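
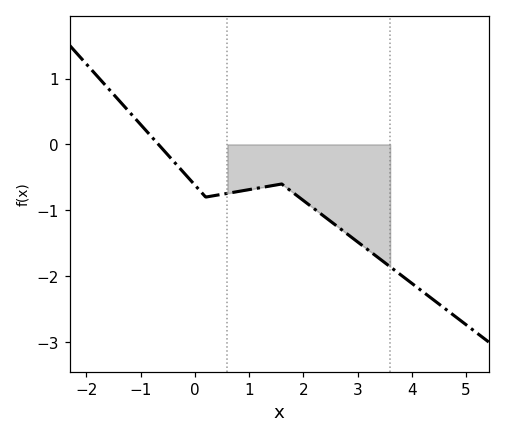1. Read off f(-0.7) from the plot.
0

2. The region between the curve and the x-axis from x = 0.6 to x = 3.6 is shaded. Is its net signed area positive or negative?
negative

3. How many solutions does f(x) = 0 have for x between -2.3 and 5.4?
1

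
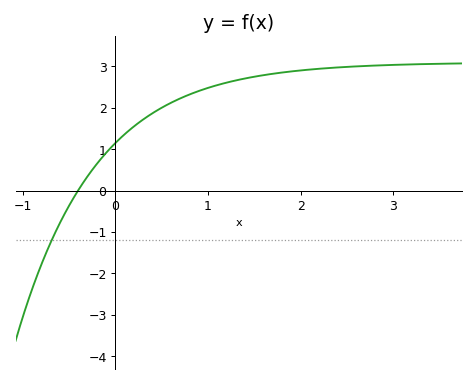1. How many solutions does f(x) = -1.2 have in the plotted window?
1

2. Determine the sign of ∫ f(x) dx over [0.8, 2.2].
positive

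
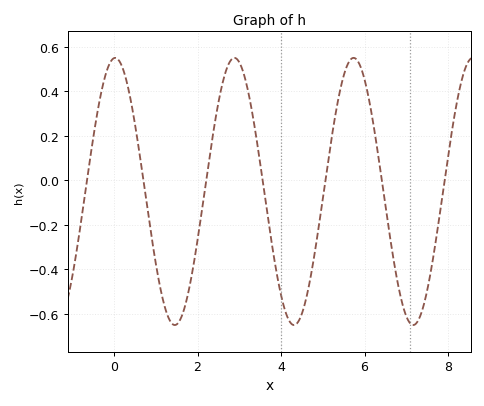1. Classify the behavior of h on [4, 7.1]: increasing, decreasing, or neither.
neither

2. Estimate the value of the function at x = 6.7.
-0.36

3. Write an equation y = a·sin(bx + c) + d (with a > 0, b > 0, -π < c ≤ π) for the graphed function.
y = 0.6sin(2.2x + 1.51) - 0.05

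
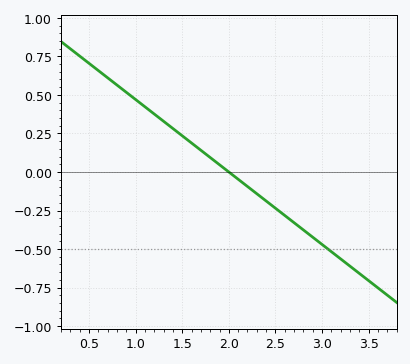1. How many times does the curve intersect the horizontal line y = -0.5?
1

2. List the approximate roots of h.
2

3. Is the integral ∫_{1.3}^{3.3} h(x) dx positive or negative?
negative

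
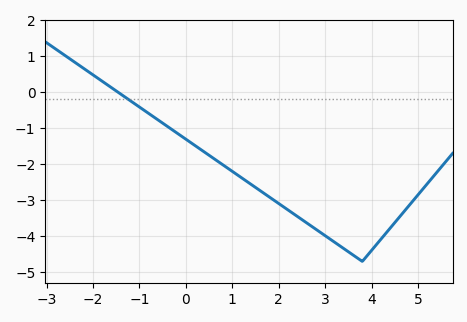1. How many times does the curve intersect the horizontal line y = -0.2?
1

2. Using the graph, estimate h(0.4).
-1.7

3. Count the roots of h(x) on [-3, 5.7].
1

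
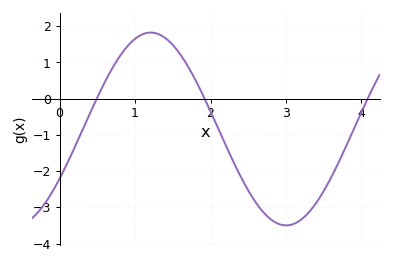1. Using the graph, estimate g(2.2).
-1.3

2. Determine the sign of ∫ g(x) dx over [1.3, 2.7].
negative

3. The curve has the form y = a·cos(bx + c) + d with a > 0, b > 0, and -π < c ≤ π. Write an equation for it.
y = 2.66cos(1.8x - 2.1) - 0.84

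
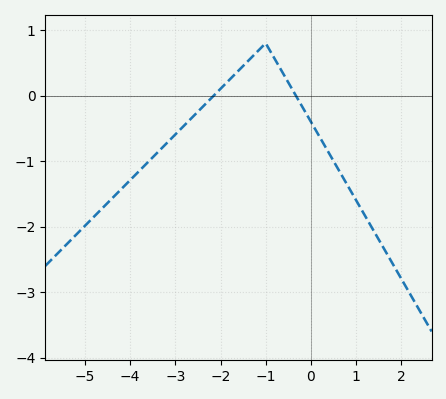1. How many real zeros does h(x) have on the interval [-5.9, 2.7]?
2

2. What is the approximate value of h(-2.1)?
0.034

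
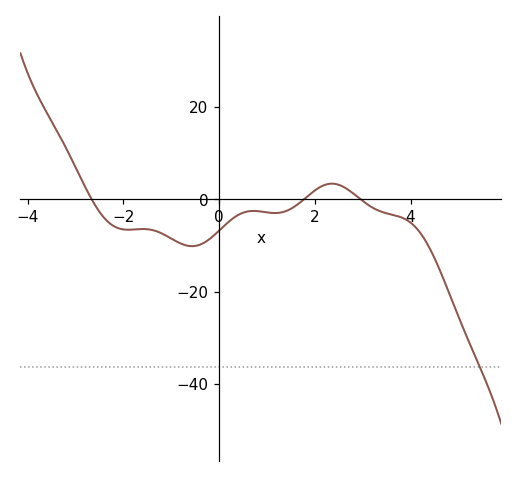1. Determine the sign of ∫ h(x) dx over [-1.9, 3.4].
negative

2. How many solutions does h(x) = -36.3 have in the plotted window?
1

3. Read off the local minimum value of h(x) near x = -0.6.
-10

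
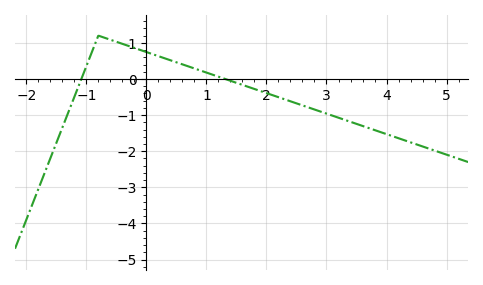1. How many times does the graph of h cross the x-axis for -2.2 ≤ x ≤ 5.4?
2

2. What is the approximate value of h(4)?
-1.5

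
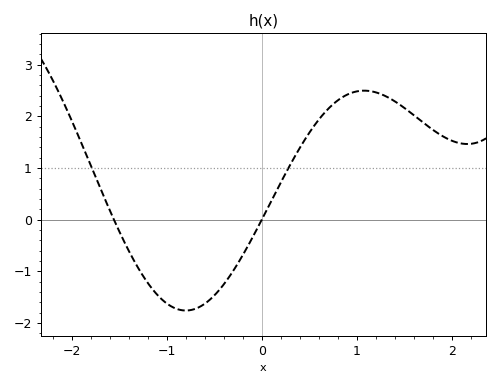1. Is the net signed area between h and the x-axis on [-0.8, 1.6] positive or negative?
positive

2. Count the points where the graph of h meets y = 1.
2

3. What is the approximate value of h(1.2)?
2.47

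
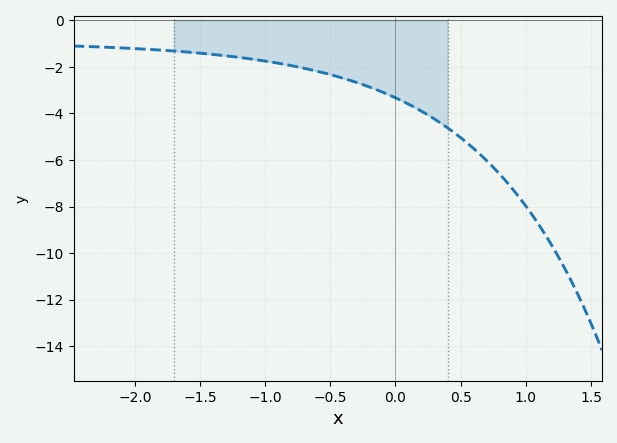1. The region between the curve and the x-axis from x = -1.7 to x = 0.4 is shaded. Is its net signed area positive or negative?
negative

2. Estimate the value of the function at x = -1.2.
-1.59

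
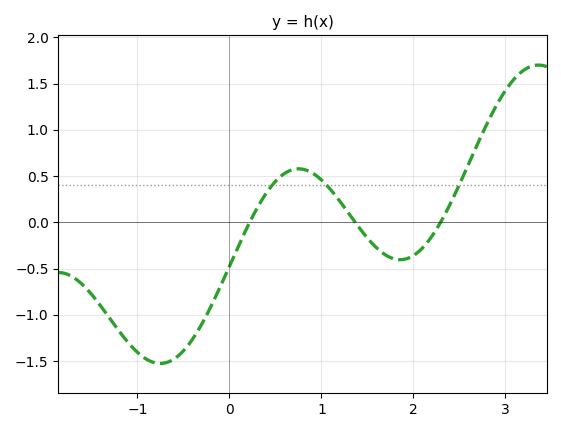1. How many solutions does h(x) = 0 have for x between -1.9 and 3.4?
3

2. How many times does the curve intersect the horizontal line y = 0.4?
3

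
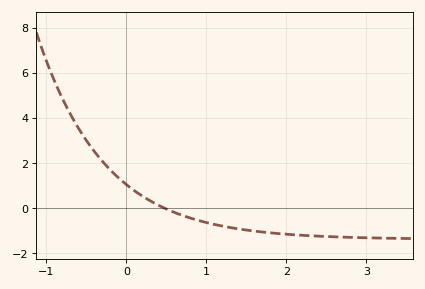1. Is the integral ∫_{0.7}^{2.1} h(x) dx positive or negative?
negative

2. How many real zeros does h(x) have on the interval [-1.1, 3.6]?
1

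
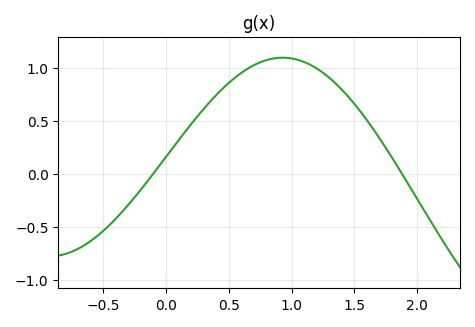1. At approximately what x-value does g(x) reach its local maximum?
0.929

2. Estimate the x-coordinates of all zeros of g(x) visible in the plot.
-0.102, 1.88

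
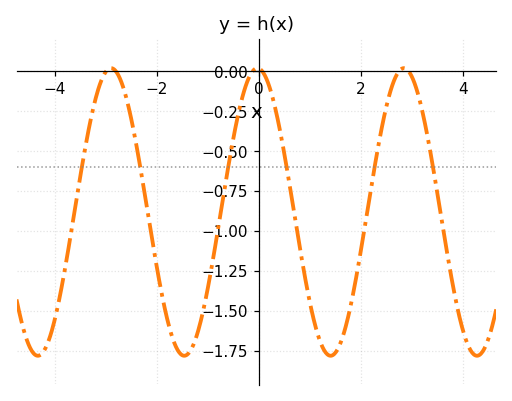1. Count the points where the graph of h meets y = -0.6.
6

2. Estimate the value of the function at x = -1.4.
-1.77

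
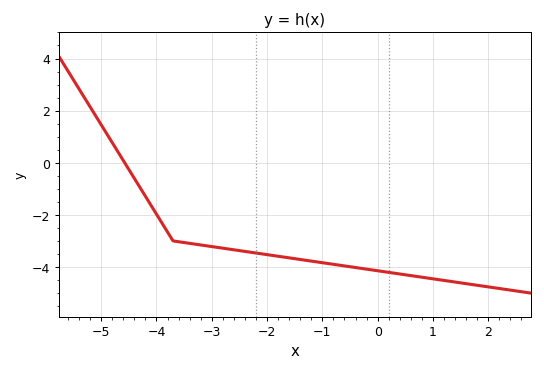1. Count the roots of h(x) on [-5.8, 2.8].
1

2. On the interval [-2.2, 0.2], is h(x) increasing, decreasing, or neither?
decreasing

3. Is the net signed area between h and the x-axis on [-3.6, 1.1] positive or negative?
negative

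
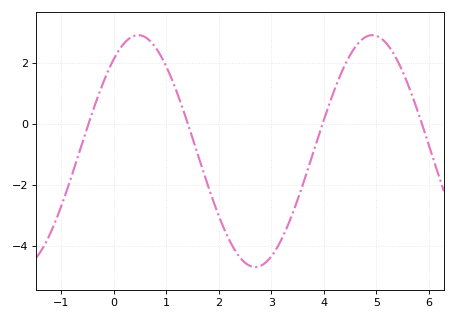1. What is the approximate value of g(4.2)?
1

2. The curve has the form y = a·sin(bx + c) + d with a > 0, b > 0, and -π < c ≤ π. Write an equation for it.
y = 3.79sin(1.4x + 0.91) - 0.89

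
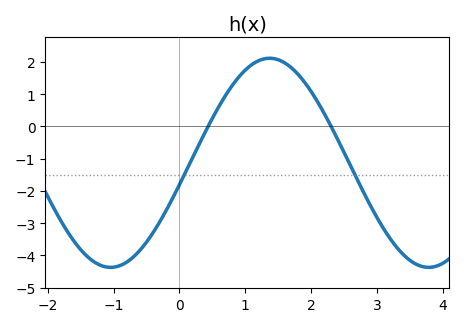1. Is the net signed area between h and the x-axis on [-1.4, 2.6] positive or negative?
negative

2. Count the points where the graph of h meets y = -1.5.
2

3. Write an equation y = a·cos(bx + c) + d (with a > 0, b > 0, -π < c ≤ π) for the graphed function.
y = 3.24cos(1.3x - 1.78) - 1.13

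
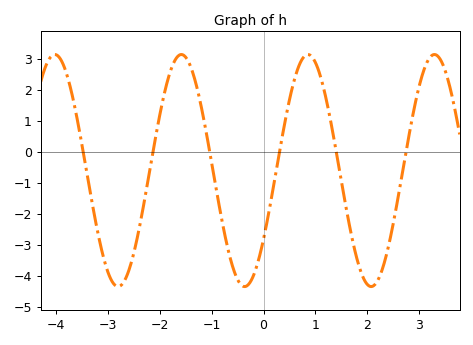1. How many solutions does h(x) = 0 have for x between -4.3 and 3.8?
6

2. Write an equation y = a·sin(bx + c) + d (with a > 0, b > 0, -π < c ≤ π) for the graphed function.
y = 3.74sin(2.6x - 0.63) - 0.61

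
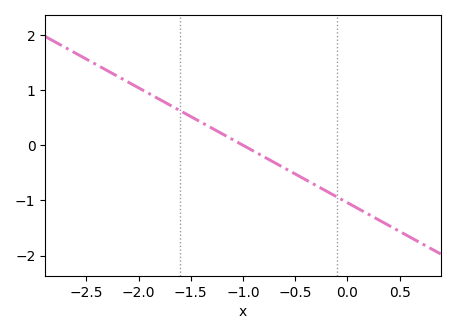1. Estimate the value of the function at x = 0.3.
-1.35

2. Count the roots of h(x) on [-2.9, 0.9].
1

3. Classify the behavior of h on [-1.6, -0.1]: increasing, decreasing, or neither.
decreasing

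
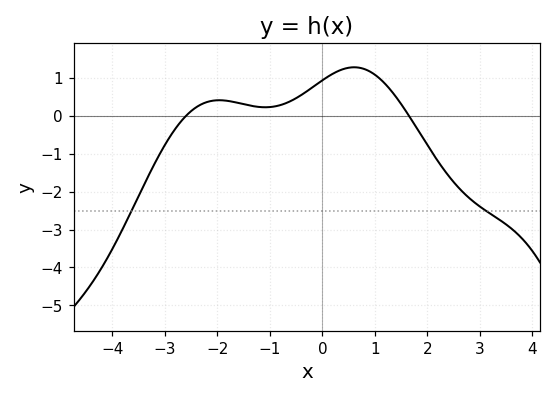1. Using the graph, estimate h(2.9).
-2.3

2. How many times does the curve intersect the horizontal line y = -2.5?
2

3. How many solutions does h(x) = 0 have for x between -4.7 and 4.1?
2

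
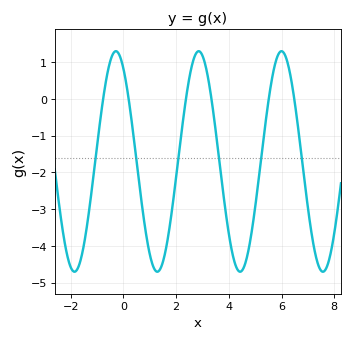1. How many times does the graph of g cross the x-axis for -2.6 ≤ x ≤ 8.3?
6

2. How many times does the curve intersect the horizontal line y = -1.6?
6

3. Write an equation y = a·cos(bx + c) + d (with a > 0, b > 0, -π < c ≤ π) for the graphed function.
y = 3cos(2x + 0.57) - 1.7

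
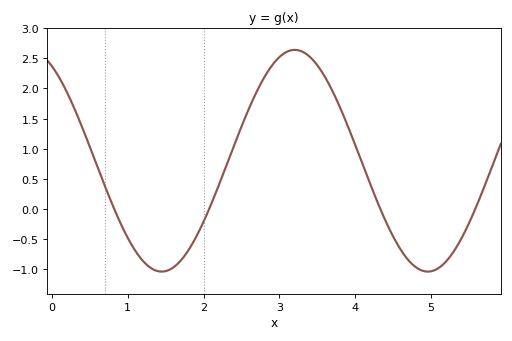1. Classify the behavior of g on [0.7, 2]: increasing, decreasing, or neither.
neither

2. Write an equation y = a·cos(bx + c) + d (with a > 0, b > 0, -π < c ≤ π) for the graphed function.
y = 1.84cos(1.8x + 0.55) + 0.8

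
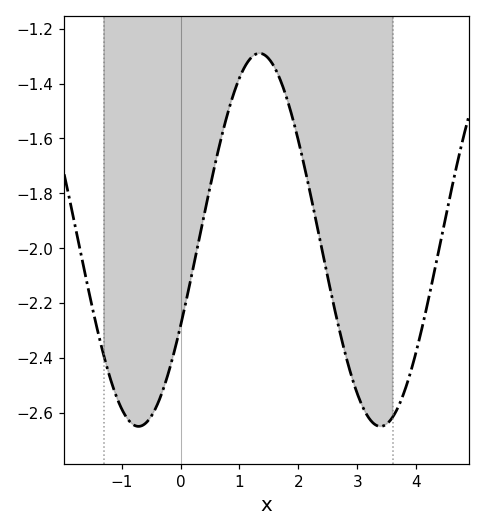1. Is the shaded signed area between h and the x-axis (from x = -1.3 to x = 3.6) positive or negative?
negative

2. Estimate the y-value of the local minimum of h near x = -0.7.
-2.65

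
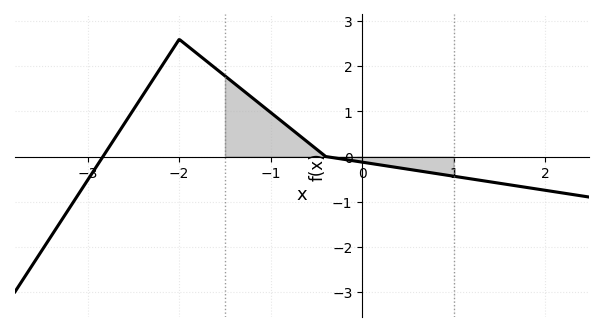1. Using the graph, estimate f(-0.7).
0.5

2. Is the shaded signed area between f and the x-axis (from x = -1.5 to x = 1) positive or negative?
positive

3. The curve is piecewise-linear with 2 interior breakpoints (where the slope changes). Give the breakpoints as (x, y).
(-2, 2.6); (-0.4, 0)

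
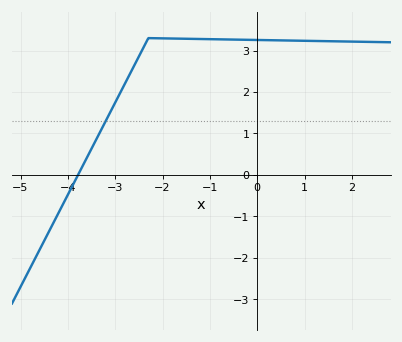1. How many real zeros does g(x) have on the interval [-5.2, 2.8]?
1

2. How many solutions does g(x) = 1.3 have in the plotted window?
1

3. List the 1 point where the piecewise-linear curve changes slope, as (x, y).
(-2.3, 3.3)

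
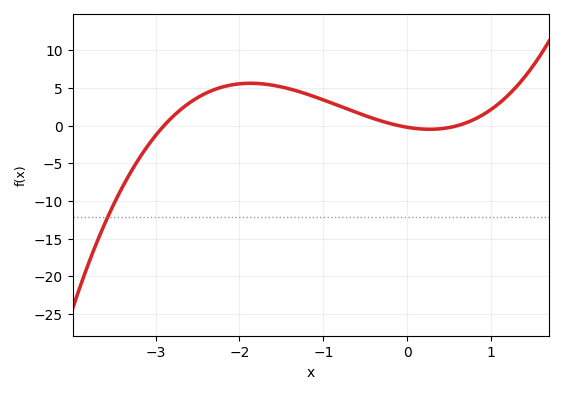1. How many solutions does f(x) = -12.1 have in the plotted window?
1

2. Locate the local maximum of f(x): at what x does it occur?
-1.87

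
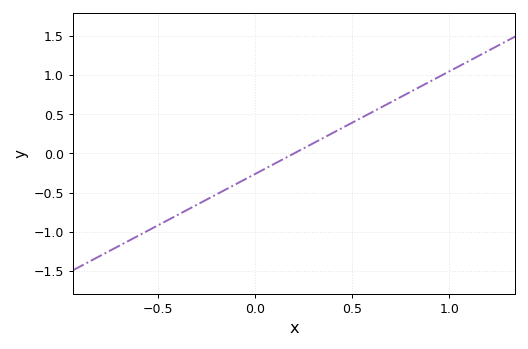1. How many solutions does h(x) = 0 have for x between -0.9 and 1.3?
1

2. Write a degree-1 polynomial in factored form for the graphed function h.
y = 1.31(x - 0.2)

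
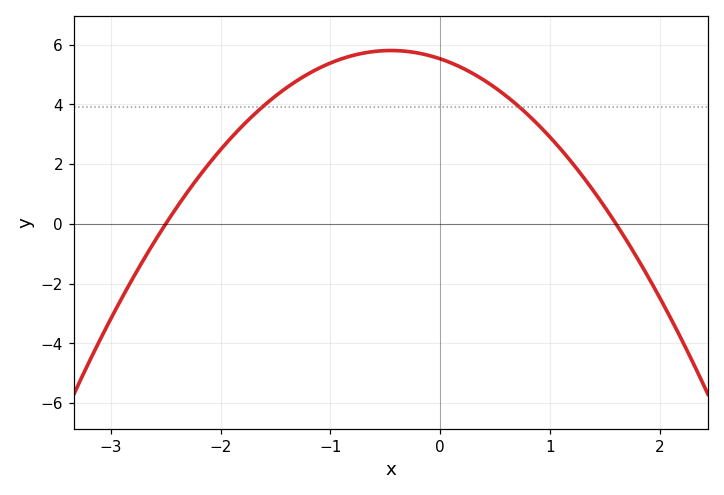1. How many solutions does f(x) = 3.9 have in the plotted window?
2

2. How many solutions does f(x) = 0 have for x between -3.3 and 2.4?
2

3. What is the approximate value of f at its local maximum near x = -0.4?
5.8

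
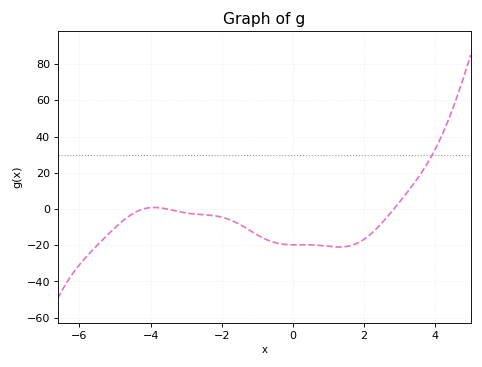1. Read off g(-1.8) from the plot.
-5.71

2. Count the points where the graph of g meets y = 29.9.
1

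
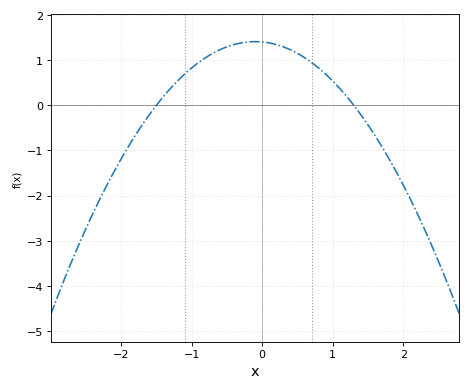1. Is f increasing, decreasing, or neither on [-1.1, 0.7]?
neither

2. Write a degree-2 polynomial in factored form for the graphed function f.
y = -0.72(x + 1.5)(x - 1.3)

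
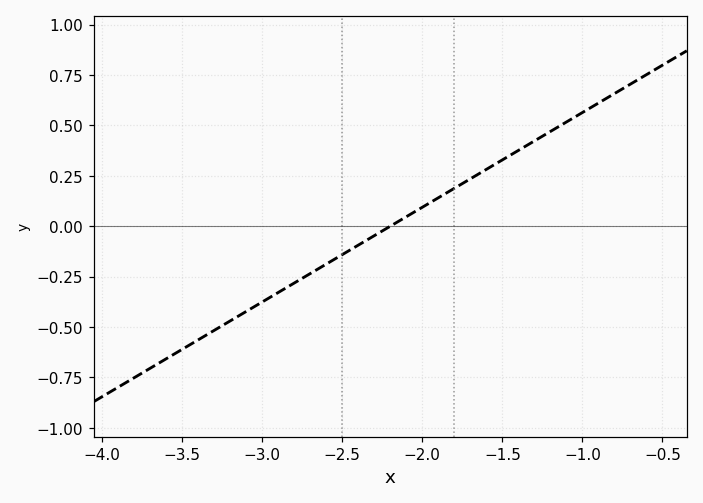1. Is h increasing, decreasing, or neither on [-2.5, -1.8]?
increasing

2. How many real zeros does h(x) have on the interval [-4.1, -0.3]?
1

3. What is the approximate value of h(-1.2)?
0.48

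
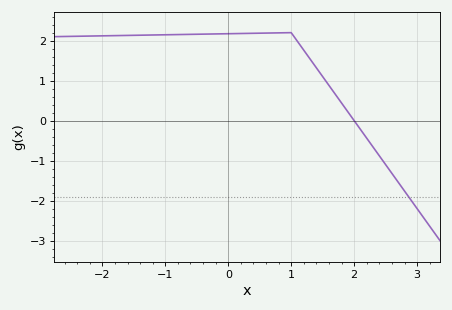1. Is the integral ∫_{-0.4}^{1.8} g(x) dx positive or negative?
positive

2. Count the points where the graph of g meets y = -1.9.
1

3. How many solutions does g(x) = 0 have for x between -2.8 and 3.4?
1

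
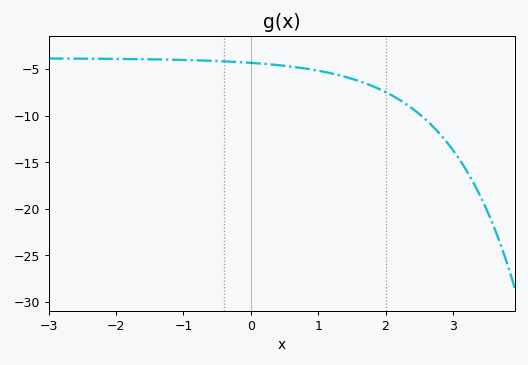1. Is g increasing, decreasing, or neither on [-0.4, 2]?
decreasing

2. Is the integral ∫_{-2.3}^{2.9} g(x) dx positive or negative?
negative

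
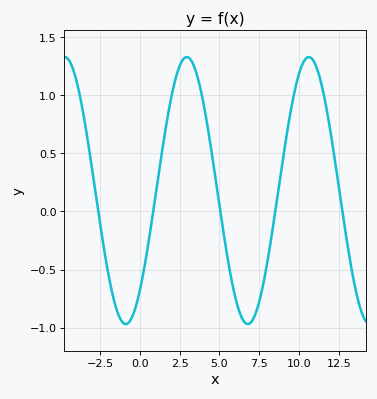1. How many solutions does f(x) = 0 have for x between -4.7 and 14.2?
5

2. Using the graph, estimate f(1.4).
0.5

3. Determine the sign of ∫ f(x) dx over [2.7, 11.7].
positive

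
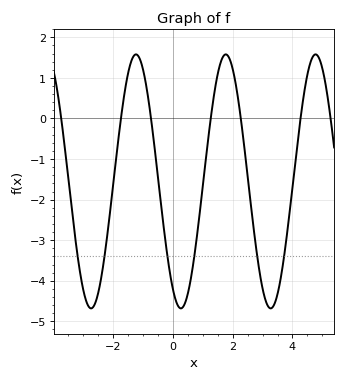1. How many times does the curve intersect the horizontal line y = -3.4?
6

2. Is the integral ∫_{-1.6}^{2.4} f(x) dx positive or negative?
negative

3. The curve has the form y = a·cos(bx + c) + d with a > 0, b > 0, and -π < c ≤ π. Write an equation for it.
y = 3.13cos(2.1x + 2.6) - 1.55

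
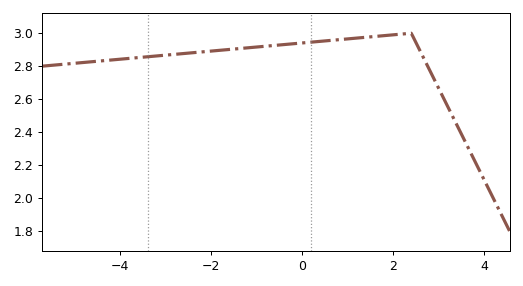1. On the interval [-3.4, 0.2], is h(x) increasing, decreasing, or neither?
increasing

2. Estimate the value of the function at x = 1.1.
2.96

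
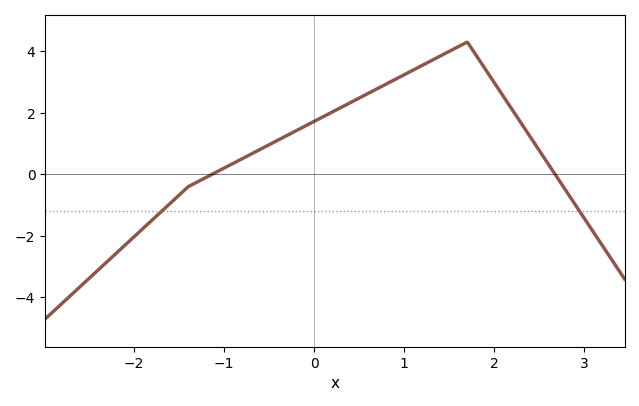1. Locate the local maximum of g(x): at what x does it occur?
1.7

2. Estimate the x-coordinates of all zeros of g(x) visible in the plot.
-1.1, 2.7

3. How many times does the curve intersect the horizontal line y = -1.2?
2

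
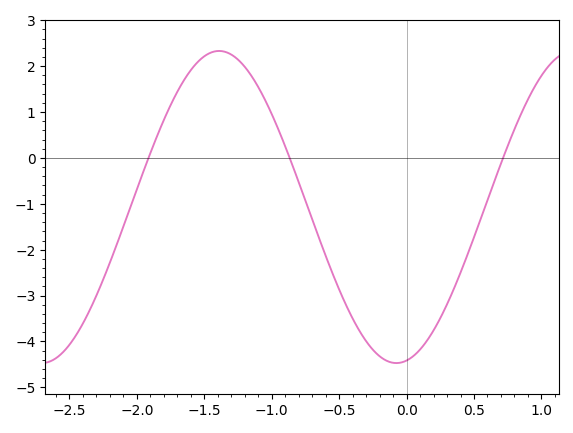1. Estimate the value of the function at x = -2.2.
-2.3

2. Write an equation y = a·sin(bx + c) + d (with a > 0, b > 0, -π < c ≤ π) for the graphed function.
y = 3.4sin(2.4x - 1.4) - 1.07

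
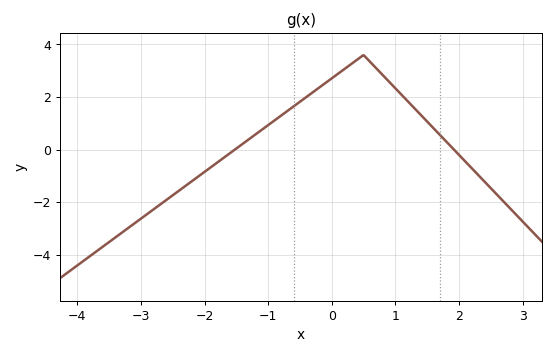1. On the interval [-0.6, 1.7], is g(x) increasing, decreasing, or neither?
neither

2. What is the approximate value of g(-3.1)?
-2.8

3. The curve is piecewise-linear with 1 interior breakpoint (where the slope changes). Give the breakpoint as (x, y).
(0.5, 3.6)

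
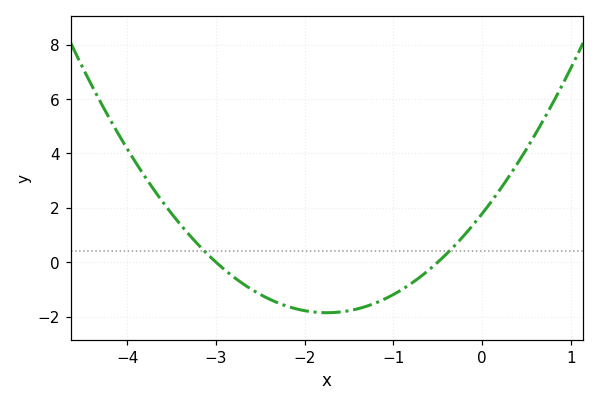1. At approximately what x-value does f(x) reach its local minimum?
-1.8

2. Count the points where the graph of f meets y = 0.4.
2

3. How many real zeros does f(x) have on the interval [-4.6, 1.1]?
2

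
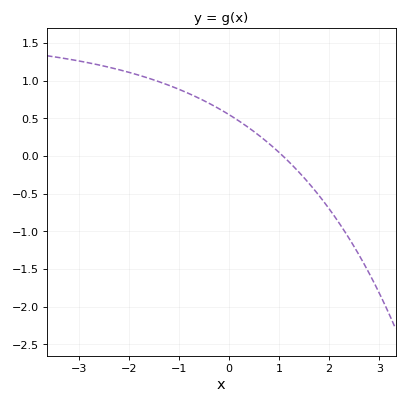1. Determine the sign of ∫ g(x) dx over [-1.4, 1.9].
positive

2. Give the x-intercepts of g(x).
1.1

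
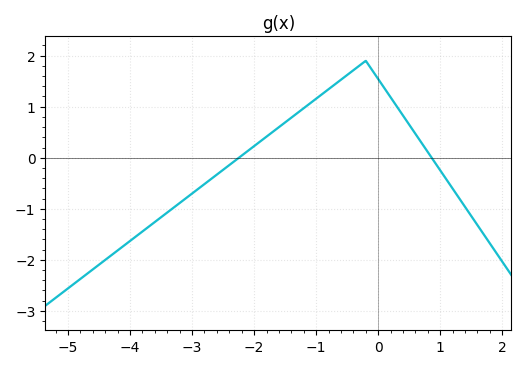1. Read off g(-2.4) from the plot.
-0.144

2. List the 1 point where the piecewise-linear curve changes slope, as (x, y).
(-0.2, 1.9)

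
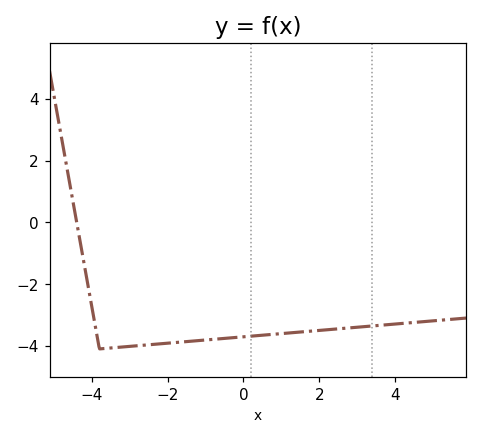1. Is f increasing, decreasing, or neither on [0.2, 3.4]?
increasing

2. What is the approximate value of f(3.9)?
-3.3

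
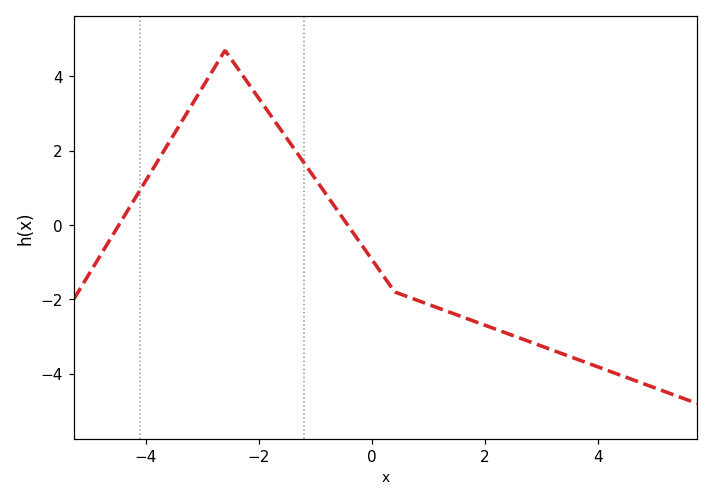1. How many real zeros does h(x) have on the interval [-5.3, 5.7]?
2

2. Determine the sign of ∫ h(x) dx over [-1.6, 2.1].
negative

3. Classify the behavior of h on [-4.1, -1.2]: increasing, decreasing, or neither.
neither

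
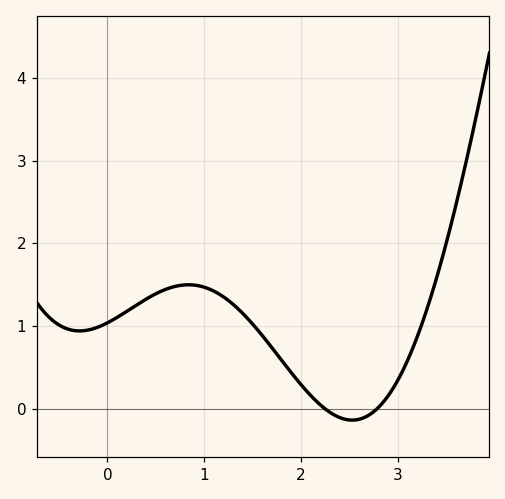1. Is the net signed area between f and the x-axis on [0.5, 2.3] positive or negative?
positive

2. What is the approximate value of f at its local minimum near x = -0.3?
0.9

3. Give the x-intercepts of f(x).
2.2, 2.8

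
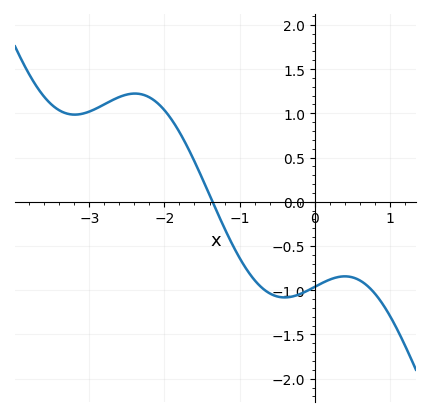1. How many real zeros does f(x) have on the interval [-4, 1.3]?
1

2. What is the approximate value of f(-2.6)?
1.2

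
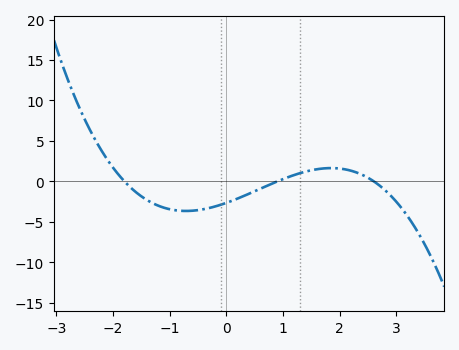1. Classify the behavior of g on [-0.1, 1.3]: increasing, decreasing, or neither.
increasing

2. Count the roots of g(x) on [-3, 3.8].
3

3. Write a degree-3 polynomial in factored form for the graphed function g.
y = -0.63(x + 1.8)(x - 0.9)(x - 2.6)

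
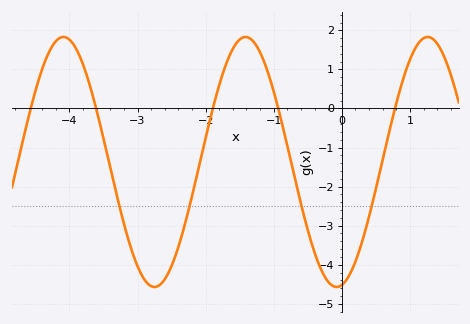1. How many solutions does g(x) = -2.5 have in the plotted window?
4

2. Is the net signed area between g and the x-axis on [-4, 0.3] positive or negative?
negative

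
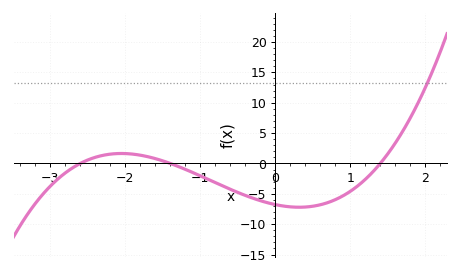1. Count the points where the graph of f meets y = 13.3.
1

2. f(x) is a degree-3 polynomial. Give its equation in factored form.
y = 1.33(x + 2.6)(x + 1.4)(x - 1.4)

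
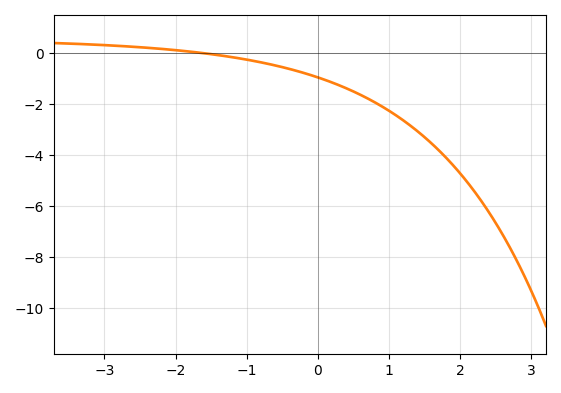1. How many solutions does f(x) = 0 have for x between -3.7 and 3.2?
1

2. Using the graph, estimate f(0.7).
-1.79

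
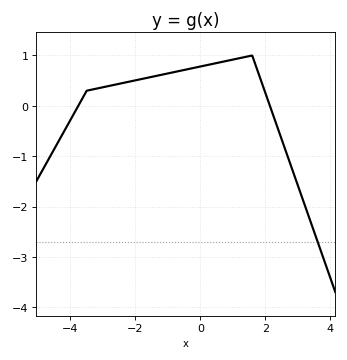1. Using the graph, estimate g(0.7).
0.9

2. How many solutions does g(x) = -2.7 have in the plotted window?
1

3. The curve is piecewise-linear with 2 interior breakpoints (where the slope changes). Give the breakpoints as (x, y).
(-3.5, 0.3); (1.6, 1)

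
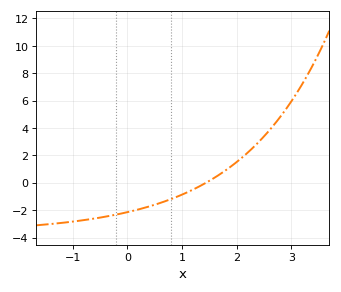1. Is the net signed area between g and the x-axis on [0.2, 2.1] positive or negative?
negative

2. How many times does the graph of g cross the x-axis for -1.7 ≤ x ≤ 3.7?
1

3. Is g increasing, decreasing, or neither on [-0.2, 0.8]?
increasing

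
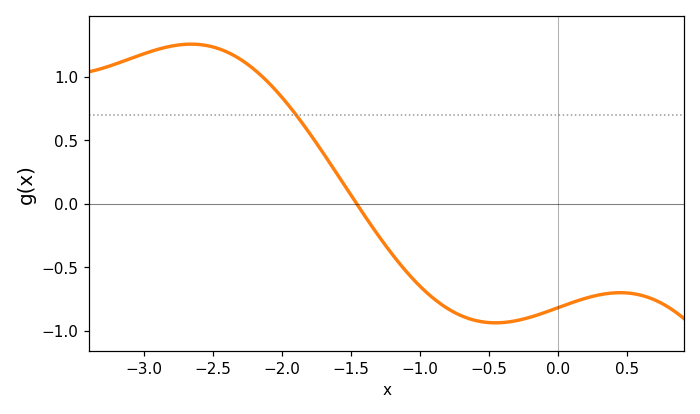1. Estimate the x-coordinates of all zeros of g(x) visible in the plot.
-1.46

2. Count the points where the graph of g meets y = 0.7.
1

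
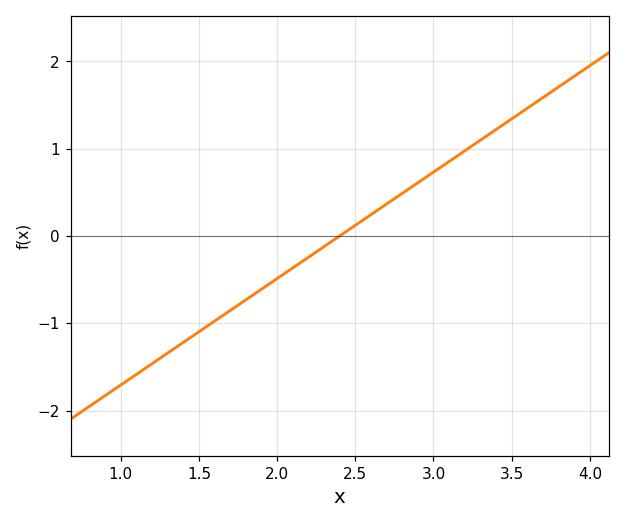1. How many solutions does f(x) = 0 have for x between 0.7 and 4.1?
1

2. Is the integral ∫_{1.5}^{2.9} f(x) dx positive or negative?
negative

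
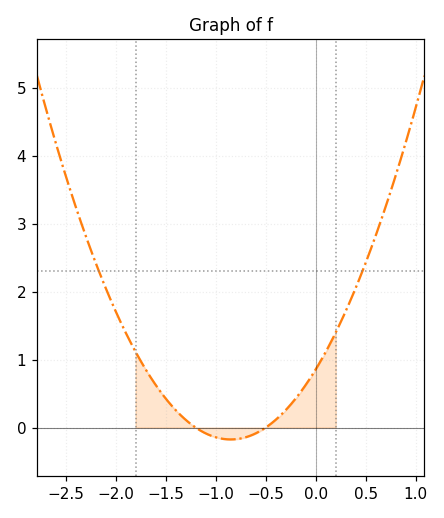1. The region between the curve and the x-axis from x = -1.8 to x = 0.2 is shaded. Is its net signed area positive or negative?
positive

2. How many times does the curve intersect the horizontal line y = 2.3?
2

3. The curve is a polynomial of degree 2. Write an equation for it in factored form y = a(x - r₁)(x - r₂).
y = 1.43(x + 1.2)(x + 0.5)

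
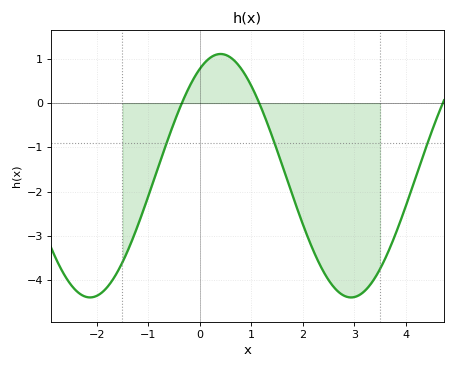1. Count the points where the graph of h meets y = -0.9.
3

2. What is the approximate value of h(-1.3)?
-3.1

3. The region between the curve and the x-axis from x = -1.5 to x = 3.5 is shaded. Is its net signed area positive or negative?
negative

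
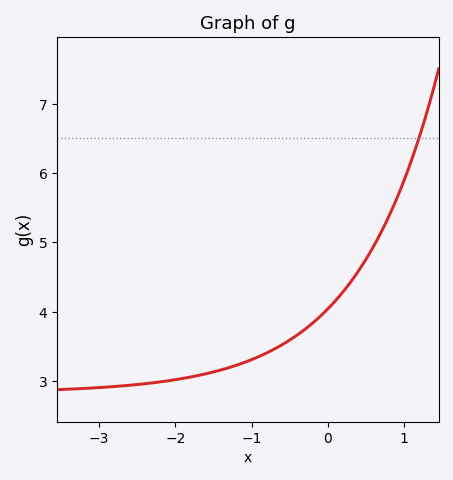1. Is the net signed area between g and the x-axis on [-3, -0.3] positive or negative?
positive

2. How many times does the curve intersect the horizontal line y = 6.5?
1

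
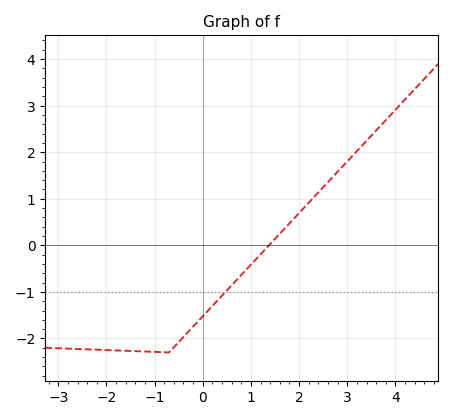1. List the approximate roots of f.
1.4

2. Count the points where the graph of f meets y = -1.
1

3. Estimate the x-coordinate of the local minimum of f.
-0.8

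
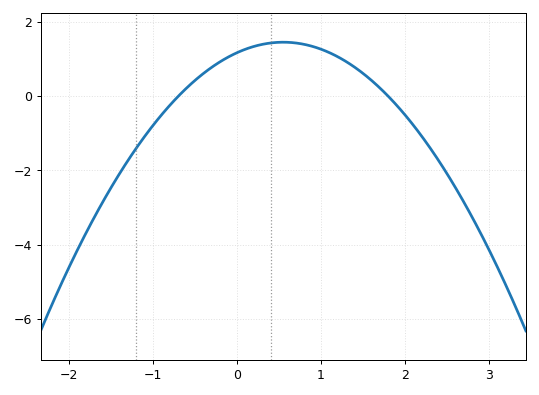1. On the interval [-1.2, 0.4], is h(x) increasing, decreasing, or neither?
increasing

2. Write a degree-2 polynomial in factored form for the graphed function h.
y = -0.93(x + 0.7)(x - 1.8)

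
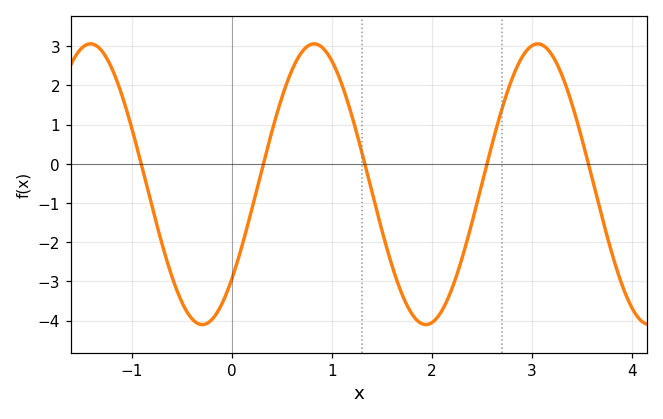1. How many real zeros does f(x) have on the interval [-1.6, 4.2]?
5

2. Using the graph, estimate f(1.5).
-1.69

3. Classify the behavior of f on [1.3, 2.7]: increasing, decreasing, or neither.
neither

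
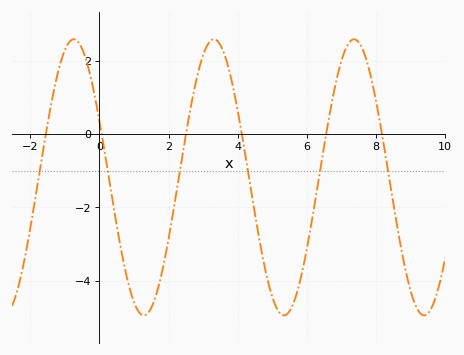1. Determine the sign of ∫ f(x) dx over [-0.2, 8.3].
negative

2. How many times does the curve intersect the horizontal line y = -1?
6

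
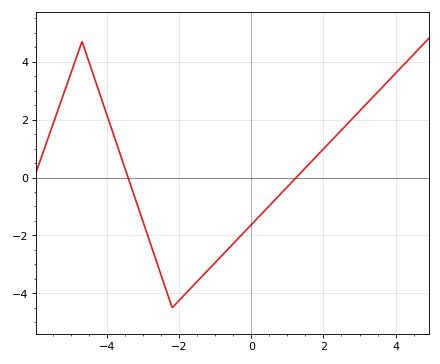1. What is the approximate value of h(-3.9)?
1.76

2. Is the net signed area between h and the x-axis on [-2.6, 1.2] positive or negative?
negative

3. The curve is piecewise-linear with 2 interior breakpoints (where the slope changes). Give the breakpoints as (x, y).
(-4.7, 4.7); (-2.2, -4.5)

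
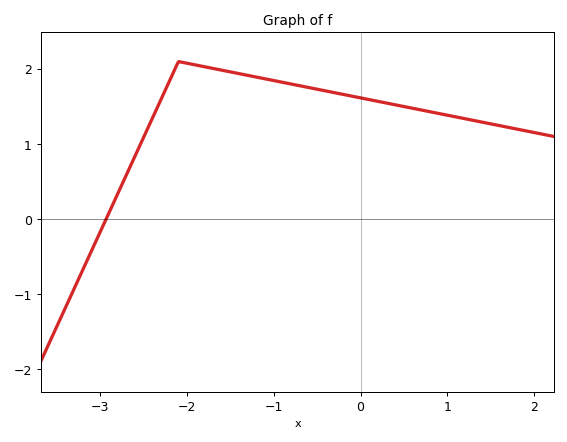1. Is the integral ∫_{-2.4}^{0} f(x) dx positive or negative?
positive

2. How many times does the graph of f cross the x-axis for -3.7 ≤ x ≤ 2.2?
1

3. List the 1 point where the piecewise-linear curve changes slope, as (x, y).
(-2.1, 2.1)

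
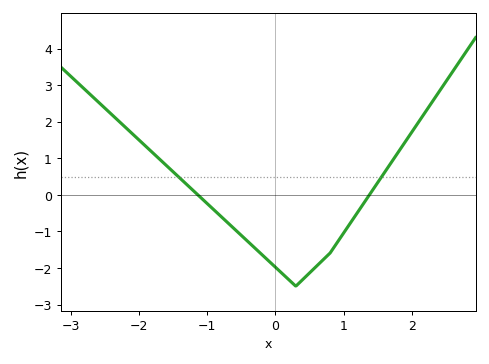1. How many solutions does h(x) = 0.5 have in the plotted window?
2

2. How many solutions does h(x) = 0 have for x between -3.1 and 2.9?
2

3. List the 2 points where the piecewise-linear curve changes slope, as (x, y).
(0.3, -2.5); (0.8, -1.6)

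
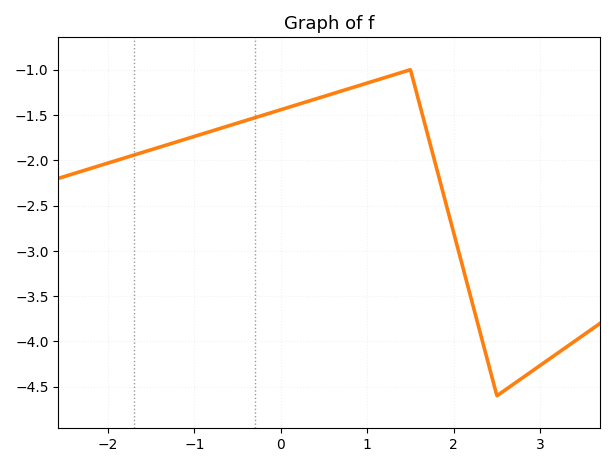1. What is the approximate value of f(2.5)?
-4.6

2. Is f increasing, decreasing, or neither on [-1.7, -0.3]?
increasing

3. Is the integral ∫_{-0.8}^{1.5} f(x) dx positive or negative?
negative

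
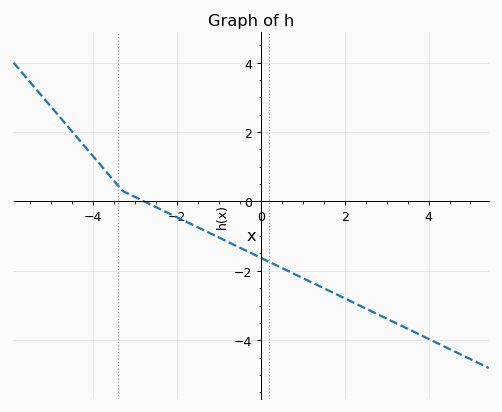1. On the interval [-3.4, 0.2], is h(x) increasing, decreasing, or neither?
decreasing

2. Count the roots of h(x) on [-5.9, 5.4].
1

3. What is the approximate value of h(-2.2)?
-0.342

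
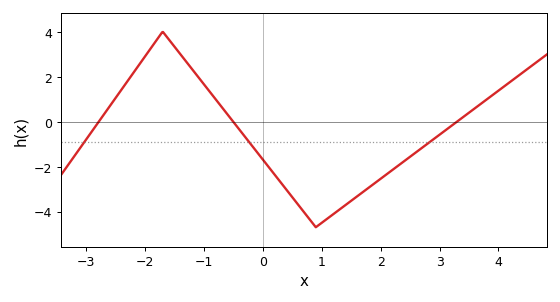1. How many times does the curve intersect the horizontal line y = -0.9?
3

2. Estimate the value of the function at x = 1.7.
-3.2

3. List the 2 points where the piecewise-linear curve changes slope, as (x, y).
(-1.7, 4); (0.9, -4.7)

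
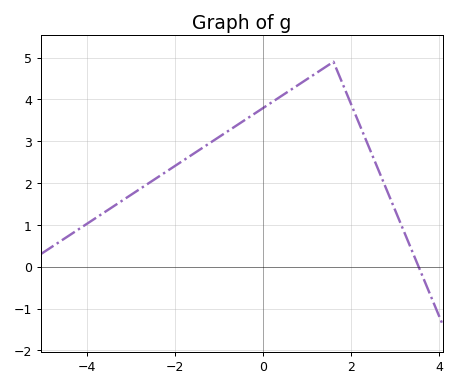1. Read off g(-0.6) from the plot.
3.4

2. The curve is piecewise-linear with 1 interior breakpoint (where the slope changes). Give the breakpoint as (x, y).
(1.6, 4.9)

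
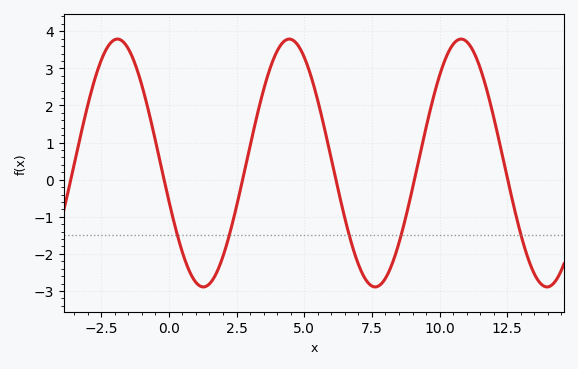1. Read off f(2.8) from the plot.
0.3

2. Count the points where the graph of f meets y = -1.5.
5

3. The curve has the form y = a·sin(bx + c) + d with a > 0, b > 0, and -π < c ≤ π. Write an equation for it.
y = 3.34sin(0.99x - 2.8) + 0.45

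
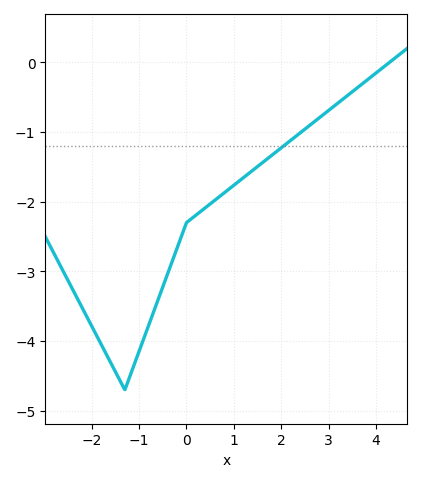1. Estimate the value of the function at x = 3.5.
-0.4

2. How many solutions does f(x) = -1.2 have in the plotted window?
1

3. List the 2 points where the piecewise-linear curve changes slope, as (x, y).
(-1.3, -4.7); (0, -2.3)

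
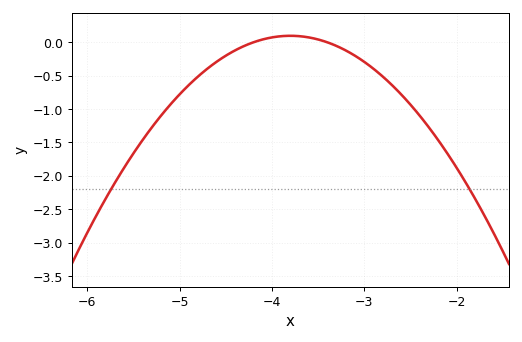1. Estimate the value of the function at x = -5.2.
-1.1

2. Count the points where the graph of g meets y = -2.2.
2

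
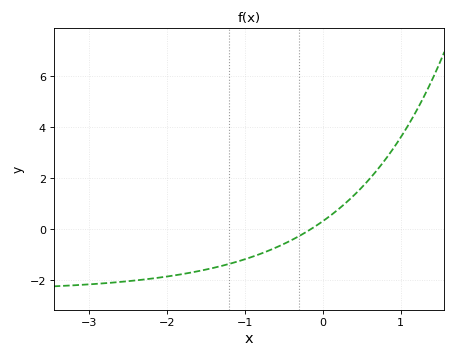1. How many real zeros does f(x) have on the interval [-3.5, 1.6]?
1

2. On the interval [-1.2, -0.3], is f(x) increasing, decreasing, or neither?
increasing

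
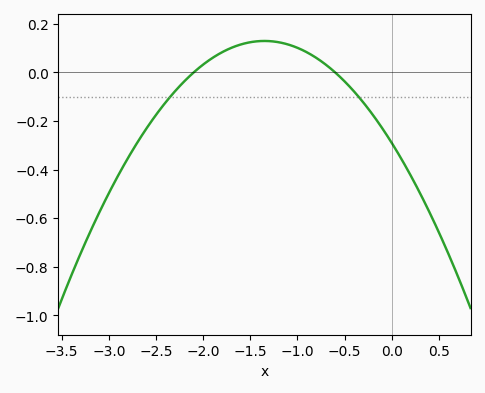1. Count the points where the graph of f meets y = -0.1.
2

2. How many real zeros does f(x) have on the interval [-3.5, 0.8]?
2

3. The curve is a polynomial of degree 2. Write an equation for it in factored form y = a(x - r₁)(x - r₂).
y = -0.23(x + 2.1)(x + 0.6)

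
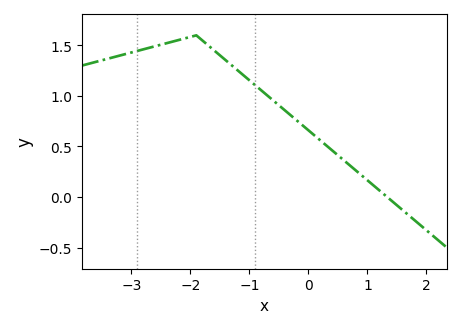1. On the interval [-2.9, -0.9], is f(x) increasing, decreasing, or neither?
neither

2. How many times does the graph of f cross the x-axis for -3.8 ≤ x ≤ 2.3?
1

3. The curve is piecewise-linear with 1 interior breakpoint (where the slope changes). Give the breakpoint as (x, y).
(-1.9, 1.6)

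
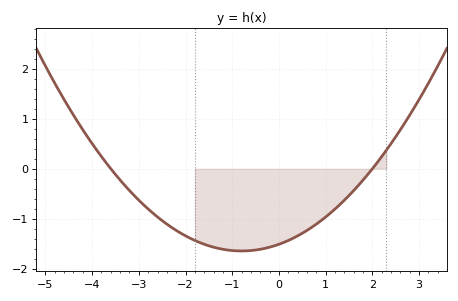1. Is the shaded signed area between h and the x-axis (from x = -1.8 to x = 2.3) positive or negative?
negative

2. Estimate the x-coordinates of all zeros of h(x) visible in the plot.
-3.6, 2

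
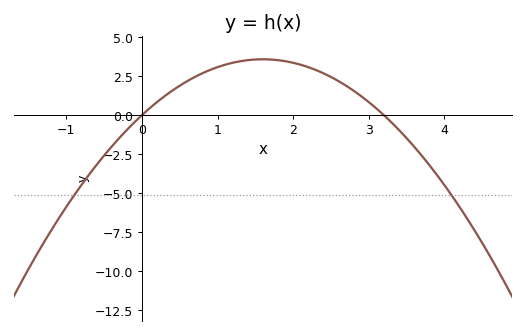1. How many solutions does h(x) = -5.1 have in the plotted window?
2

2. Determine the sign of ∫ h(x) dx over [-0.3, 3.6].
positive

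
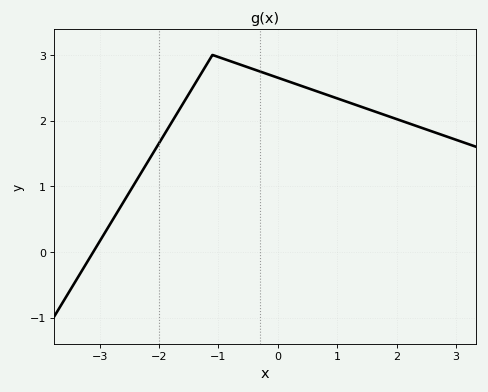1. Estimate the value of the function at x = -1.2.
2.85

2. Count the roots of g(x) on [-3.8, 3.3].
1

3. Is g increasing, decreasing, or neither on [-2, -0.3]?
neither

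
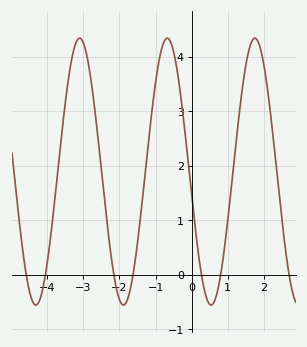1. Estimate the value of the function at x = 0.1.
0.847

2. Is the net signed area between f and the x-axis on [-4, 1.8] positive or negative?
positive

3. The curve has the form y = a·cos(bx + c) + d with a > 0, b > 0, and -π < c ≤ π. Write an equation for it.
y = 2.45cos(2.59x + 1.75) + 1.89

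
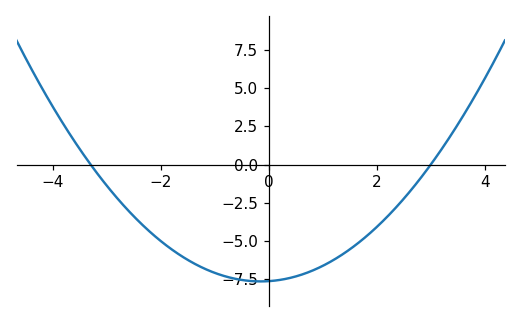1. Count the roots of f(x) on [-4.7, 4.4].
2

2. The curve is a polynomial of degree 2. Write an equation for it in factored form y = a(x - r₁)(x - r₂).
y = 0.77(x + 3.3)(x - 3)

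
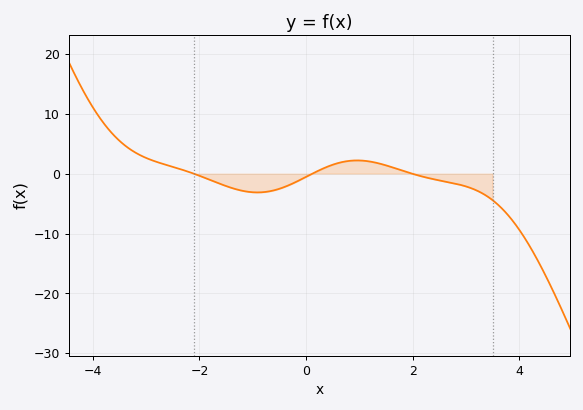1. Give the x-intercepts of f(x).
-2.11, 0.12, 1.99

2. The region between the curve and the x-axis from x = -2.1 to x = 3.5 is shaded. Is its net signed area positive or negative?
negative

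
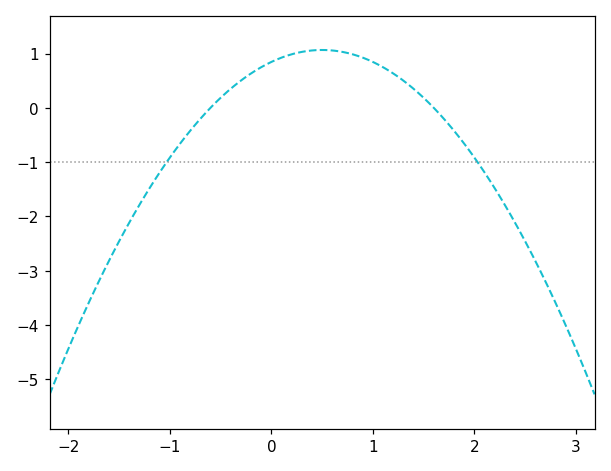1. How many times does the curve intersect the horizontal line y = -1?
2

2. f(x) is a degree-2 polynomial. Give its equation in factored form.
y = -0.88(x + 0.6)(x - 1.6)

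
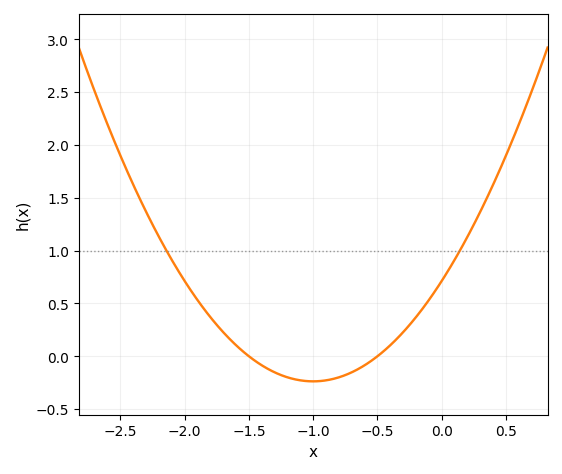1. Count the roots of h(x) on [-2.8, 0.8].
2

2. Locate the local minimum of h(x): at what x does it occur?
-1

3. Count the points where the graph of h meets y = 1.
2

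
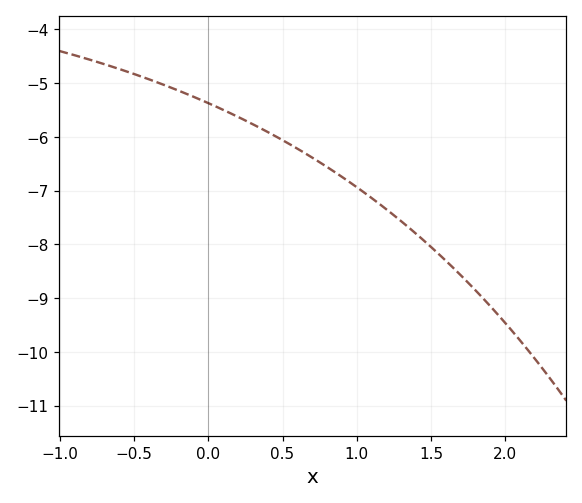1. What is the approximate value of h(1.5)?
-8.05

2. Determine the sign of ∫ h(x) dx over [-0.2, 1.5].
negative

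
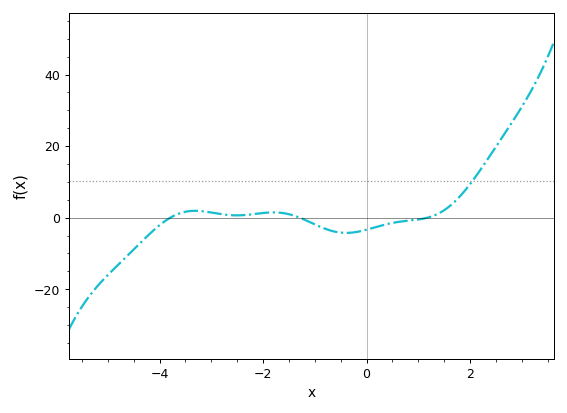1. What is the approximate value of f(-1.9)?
1.43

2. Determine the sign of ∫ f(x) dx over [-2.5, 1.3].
negative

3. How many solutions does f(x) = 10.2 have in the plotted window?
1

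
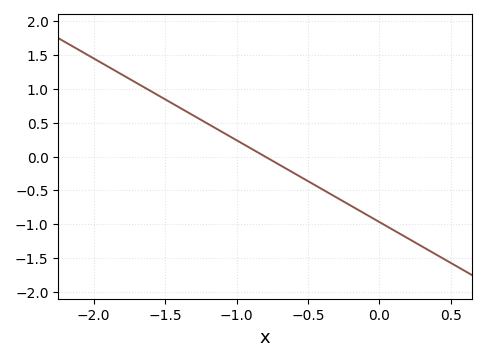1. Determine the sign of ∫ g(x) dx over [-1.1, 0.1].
negative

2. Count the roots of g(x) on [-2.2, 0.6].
1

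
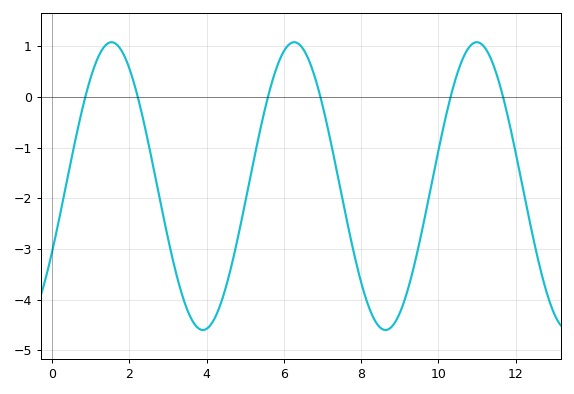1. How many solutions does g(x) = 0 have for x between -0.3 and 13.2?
6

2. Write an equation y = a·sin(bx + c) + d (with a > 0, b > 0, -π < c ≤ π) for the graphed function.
y = 2.84sin(1.33x - 0.482) - 1.76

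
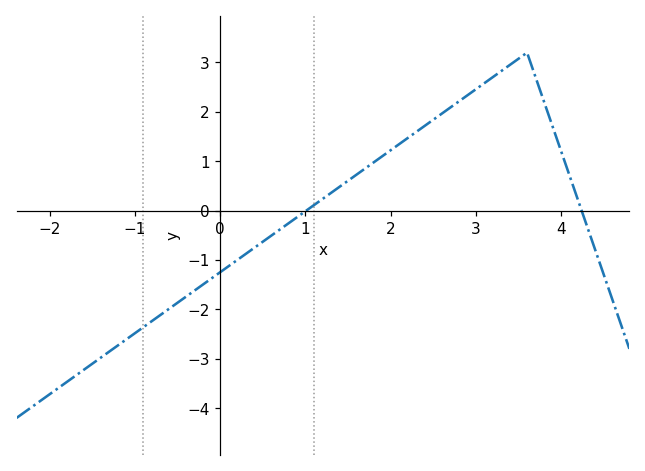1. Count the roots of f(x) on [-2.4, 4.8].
2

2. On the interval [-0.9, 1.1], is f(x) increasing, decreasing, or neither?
increasing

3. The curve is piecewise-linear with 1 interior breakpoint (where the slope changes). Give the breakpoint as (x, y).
(3.6, 3.2)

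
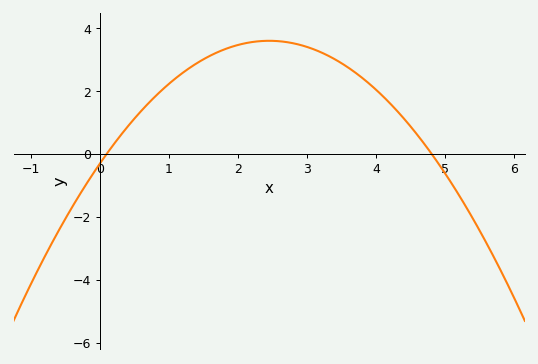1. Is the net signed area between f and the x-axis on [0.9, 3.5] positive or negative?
positive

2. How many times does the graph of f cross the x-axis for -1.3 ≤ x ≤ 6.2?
2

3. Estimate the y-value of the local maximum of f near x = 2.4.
3.59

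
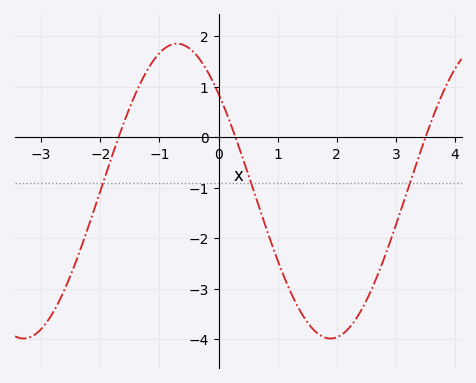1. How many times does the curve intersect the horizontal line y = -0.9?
3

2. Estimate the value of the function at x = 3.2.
-1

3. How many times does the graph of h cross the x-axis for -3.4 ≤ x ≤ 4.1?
3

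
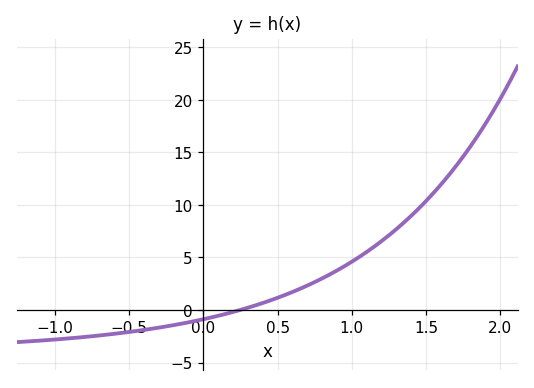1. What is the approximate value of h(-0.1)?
-1.18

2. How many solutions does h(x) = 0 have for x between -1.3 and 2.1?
1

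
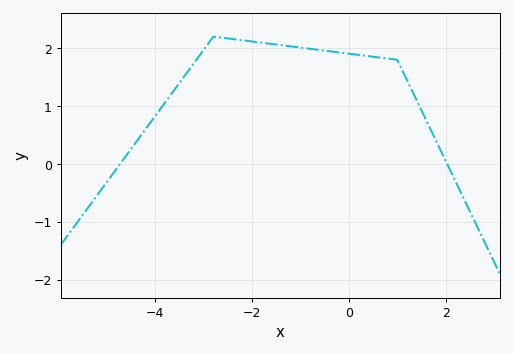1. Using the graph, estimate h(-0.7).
2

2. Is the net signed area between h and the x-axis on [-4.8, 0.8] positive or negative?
positive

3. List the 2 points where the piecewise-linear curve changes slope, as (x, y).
(-2.8, 2.2); (1, 1.8)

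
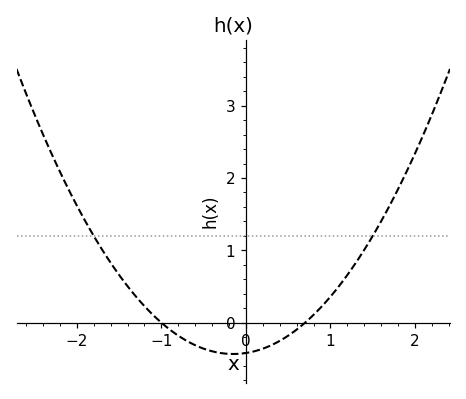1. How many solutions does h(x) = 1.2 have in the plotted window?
2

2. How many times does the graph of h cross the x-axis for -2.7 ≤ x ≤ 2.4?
2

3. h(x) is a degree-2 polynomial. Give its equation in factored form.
y = 0.6(x + 1)(x - 0.7)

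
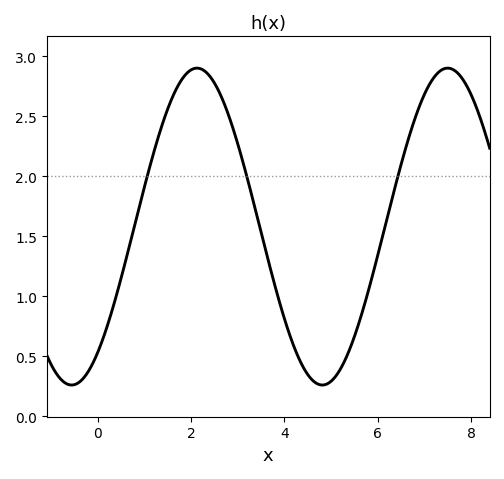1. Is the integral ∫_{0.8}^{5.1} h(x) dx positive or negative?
positive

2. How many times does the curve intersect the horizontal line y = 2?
3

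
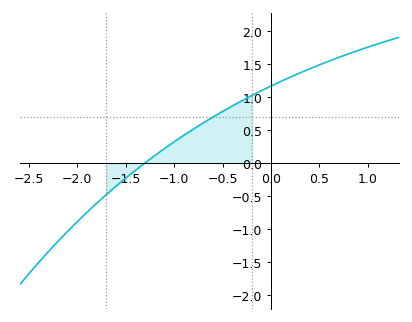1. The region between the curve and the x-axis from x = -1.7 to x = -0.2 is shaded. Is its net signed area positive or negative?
positive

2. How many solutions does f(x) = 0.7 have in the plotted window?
1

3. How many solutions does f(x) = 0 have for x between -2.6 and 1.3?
1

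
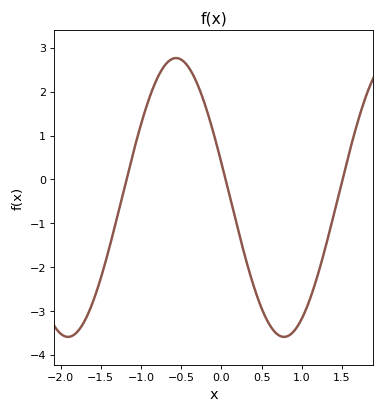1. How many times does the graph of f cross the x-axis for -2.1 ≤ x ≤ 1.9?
3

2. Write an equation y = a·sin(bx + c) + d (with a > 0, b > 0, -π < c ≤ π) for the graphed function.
y = 3.18sin(2.34x + 2.89) - 0.41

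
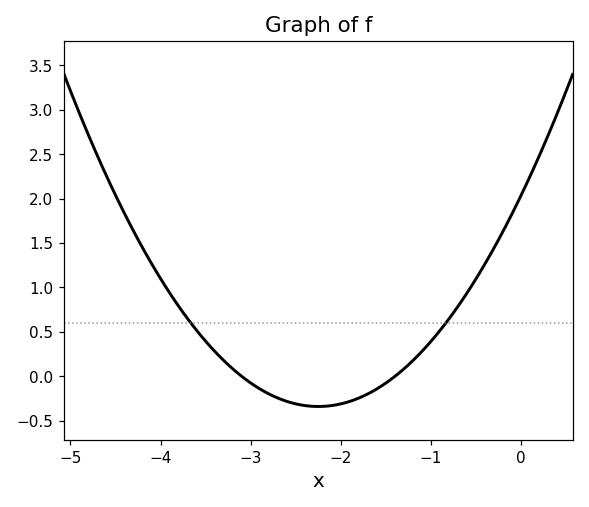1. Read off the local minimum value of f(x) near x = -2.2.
-0.35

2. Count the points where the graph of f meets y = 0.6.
2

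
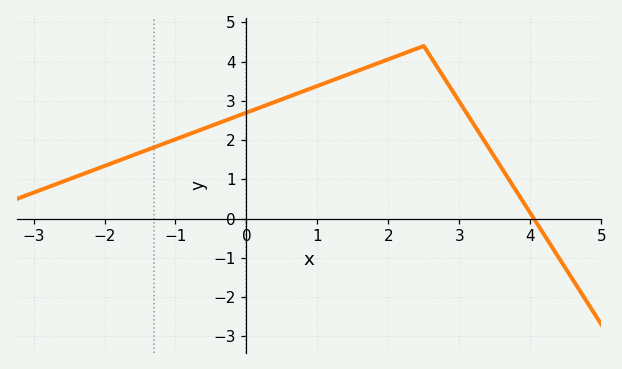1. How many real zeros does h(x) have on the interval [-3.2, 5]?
1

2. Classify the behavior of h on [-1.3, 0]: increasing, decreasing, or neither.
increasing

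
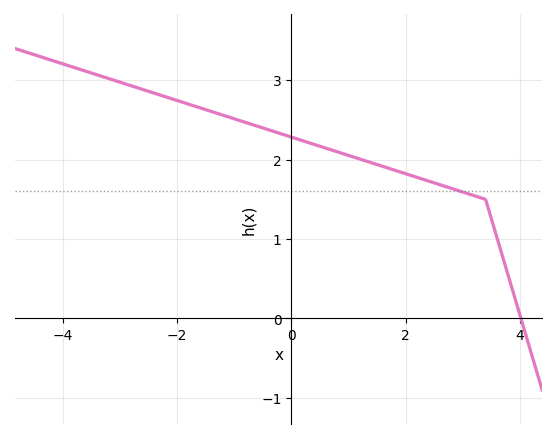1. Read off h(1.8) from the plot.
1.87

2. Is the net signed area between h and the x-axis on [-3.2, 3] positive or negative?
positive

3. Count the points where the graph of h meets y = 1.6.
1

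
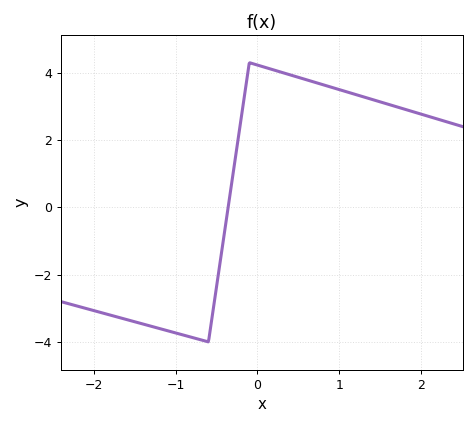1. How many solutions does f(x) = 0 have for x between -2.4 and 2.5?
1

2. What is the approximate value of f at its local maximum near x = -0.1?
4.3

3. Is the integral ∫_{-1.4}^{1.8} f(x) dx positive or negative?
positive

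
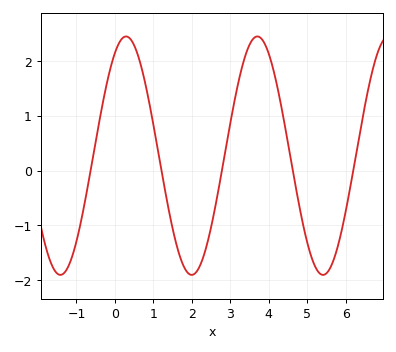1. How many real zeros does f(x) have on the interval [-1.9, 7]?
5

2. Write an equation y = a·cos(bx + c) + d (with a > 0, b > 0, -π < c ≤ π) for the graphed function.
y = 2.17cos(1.84x - 0.532) + 0.27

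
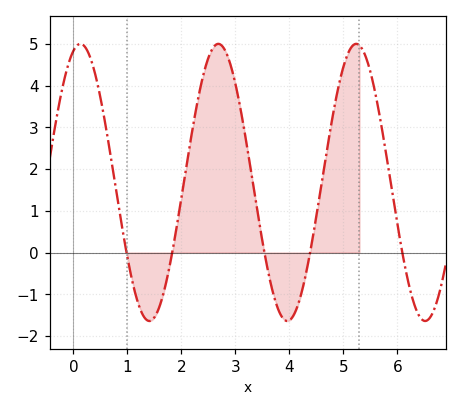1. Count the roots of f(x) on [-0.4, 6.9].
5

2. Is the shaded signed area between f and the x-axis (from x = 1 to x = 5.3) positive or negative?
positive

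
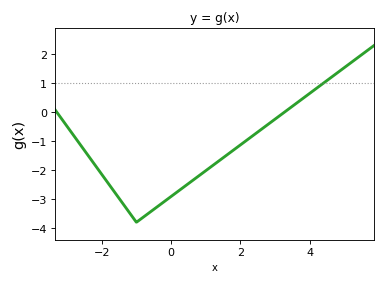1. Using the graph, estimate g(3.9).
0.564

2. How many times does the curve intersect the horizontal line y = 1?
1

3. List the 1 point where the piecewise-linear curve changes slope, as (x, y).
(-1, -3.8)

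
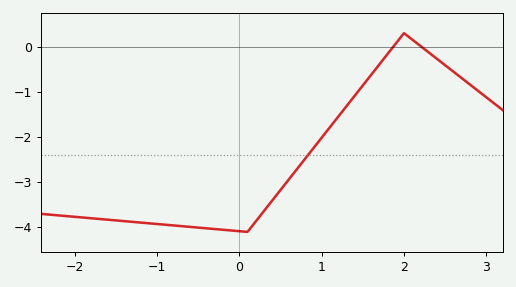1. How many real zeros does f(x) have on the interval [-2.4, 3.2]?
2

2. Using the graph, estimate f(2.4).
-0.3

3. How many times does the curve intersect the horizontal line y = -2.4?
1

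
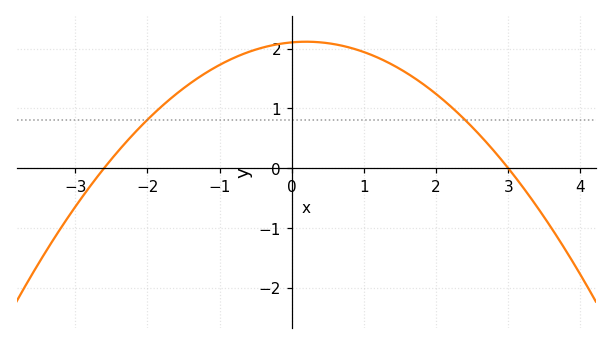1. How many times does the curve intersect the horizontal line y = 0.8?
2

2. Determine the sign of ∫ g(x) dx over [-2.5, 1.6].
positive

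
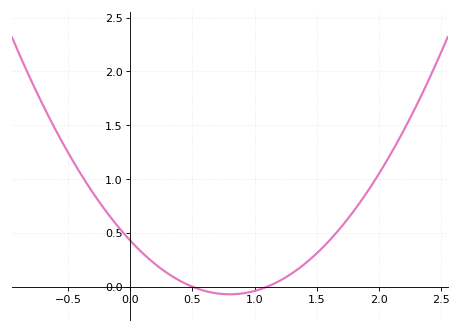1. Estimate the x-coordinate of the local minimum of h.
0.8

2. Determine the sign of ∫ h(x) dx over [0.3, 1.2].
negative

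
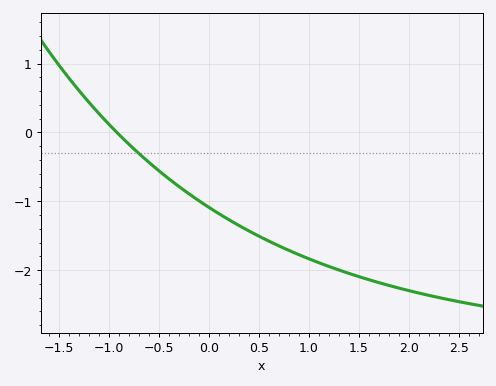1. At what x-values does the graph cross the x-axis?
-0.921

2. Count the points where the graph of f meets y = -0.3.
1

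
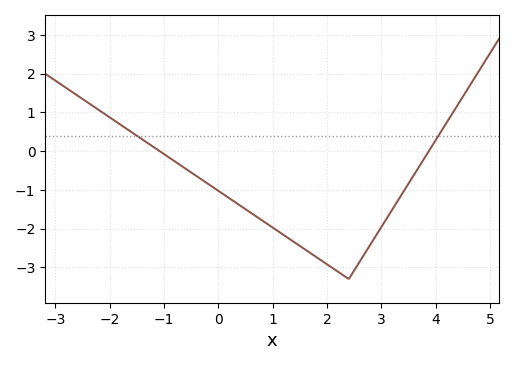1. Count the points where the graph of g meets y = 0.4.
2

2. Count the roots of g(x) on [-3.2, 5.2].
2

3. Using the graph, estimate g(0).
-1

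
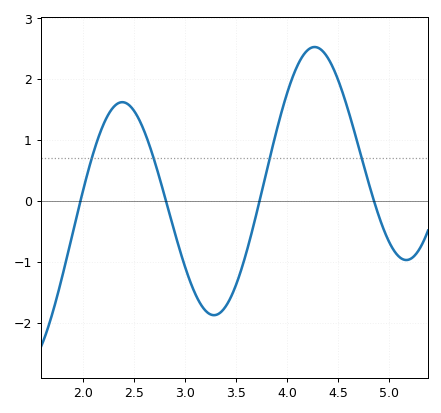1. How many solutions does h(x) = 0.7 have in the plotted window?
4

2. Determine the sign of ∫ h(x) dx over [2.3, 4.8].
positive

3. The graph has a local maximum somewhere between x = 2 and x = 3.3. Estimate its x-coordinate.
2.38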